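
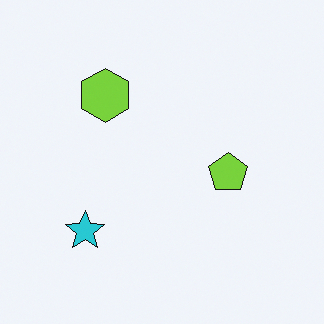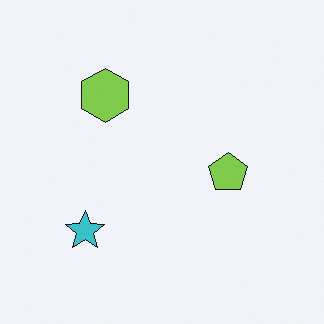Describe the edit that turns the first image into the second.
The image was slightly desaturated.

All colors are more muted and greyish — a global saturation change.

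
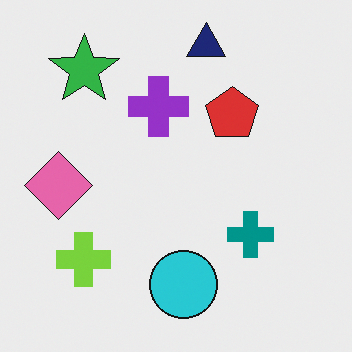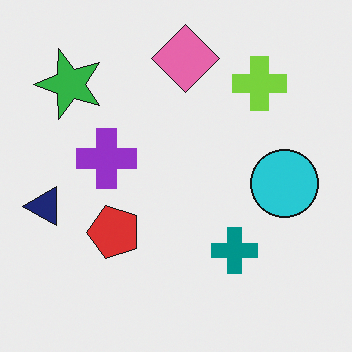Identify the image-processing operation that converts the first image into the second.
The transformation is: transposed (reflected across the top-left ↔ bottom-right diagonal).

Shapes have swapped their row and column positions — what was in the top-right is now in the bottom-left — a diagonal reflection.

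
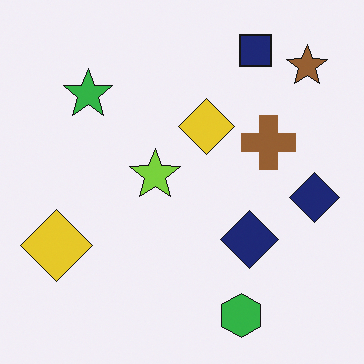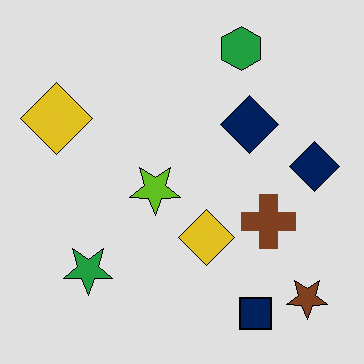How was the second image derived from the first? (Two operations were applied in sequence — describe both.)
Flipped vertically (top ↔ bottom), then posterized to a reduced palette.

The green hexagon is in the bottom of the first image and the top of the second — shapes on opposite sides of the horizontal midline have swapped in a mirror flip. Each flat color has snapped to a coarser quantized level — most visibly, the near-white background has dropped to a flat grey.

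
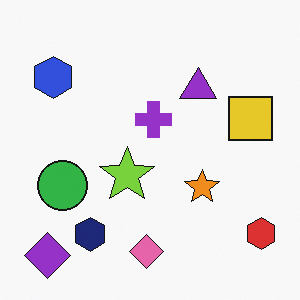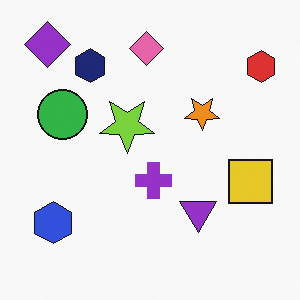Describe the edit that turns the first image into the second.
The second image is the first flipped vertically (top ↔ bottom).

The purple diamond is in the bottom-left of the first image and the top-left of the second — shapes on opposite sides of the horizontal midline have swapped in a mirror flip.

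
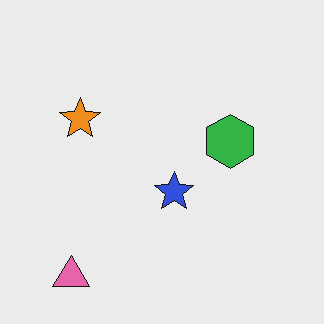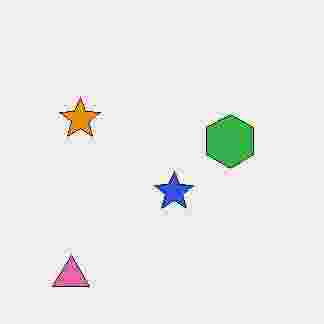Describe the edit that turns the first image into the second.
It was heavily JPEG-compressed with obvious blocking artifacts.

Blocky 8×8 compression artifacts appear around shape edges and the flat background shows ringing — characteristic JPEG degradation.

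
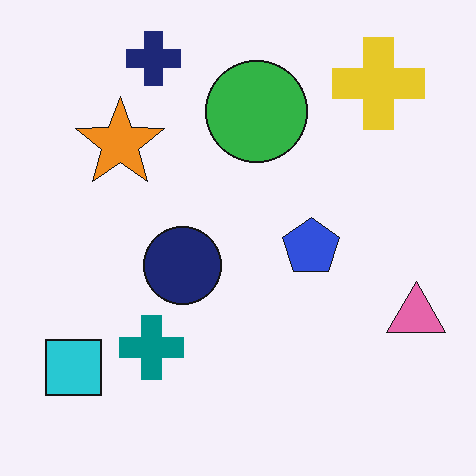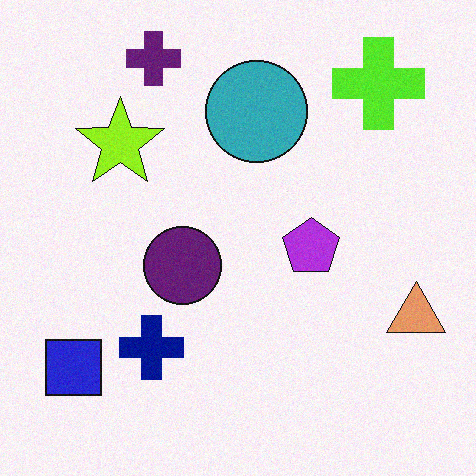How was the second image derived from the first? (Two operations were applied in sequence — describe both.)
The image was hue-shifted slightly, then degraded with light additive noise.

Every shape's color has rotated by the same amount around the hue wheel — a uniform hue shift. Random speckle covers the whole image, including the flat background.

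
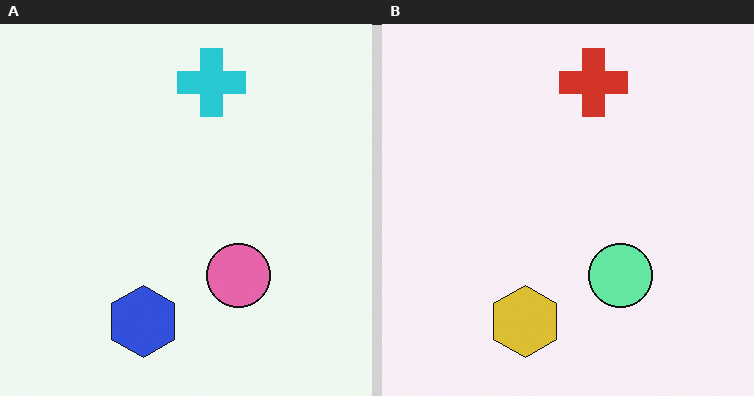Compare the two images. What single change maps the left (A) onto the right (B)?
Hue-shifted through roughly half the color wheel.

Every shape's color has rotated by the same amount around the hue wheel — a uniform hue shift.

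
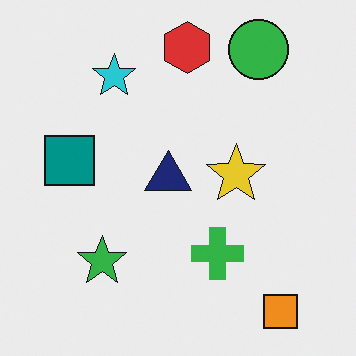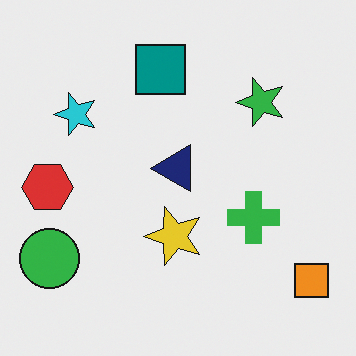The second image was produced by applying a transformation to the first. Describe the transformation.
It was transposed (reflected across the top-left ↔ bottom-right diagonal).

Shapes have swapped their row and column positions — what was in the top-right is now in the bottom-left — a diagonal reflection.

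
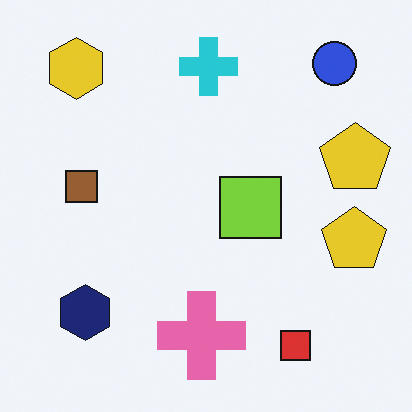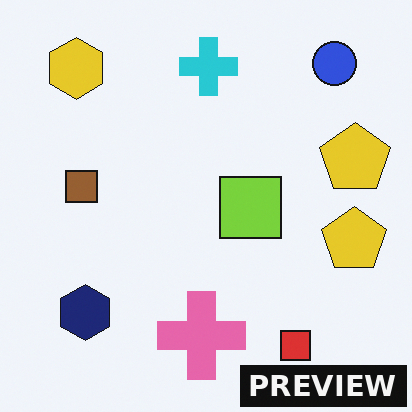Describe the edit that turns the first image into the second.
Watermarked with the text "PREVIEW" in the lower-right corner.

A dark label reading "PREVIEW" appears in the lower-right corner.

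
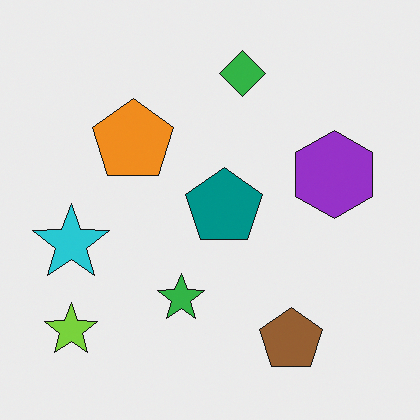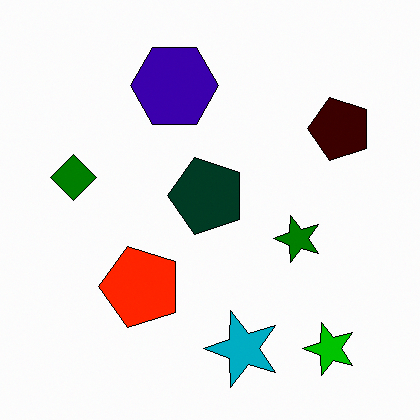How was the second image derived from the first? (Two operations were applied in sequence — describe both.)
It was boosted in contrast, then rotated 90° counter-clockwise.

Tones are pushed away from mid-grey across the whole image — a global contrast change. The lime star sits in the bottom-left of the first image and the bottom-right of the second — consistent with a whole-image 90° counter-clockwise rotation.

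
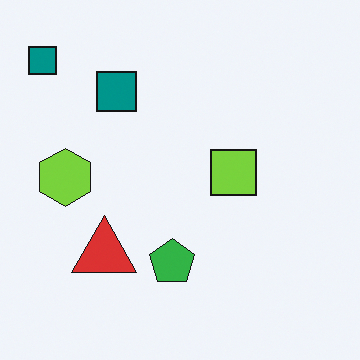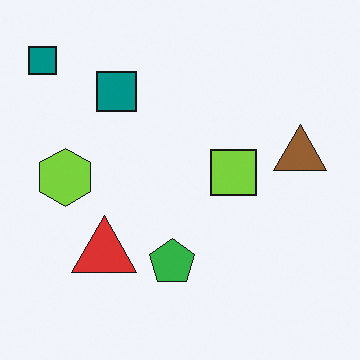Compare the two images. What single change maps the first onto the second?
Overlaid with an additional brown triangle.

A brown triangle appears in the second image that is absent from the first.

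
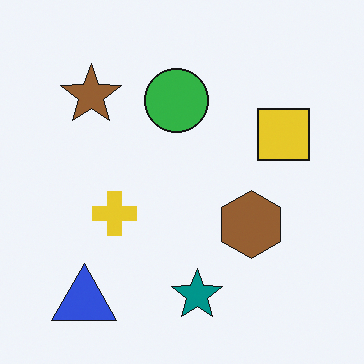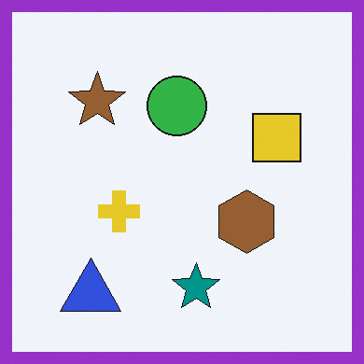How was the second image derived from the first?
The transformation is: framed with a purple border.

A solid purple frame runs around the edge of the second image, with the content slightly shrunk inside it.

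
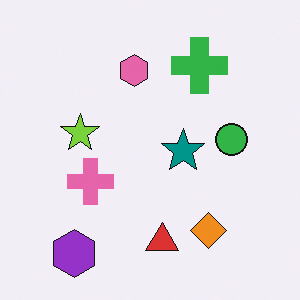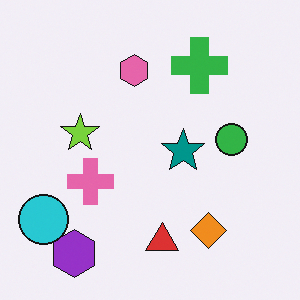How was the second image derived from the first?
This is the original image overlaid with an additional cyan circle.

A cyan circle appears in the second image that is absent from the first.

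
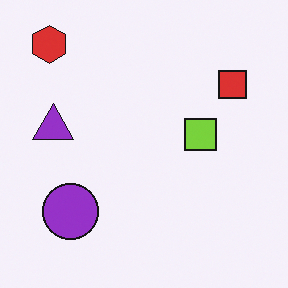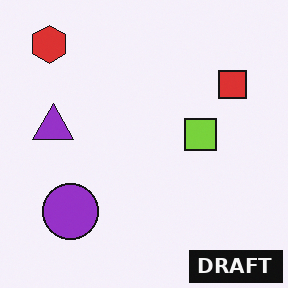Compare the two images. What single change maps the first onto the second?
The second image is the first watermarked with the text "DRAFT" in the lower-right corner.

A dark label reading "DRAFT" appears in the lower-right corner.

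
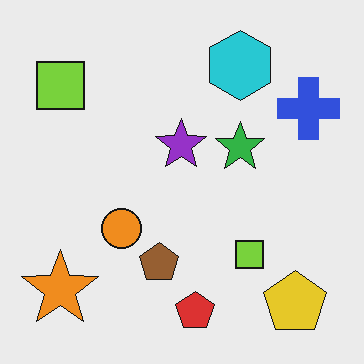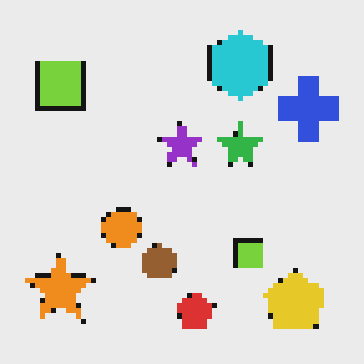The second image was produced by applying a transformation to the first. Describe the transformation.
The image was lightly pixelated (a mild mosaic effect).

Shapes are reduced to large square blocks; fine edges and outlines are lost — a downscale-then-upscale (mosaic) effect.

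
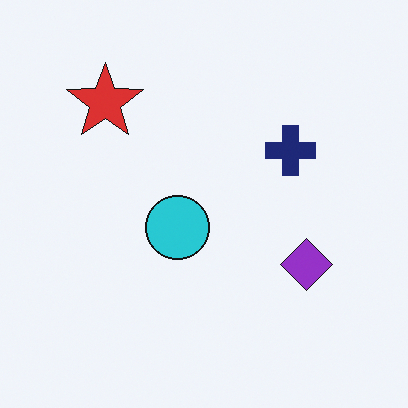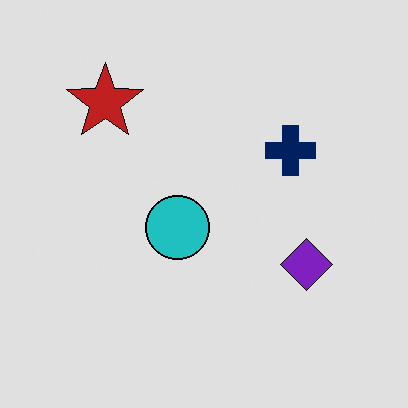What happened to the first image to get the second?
The image was posterized to a reduced palette.

Each flat color has snapped to a coarser quantized level — most visibly, the near-white background has dropped to a flat grey.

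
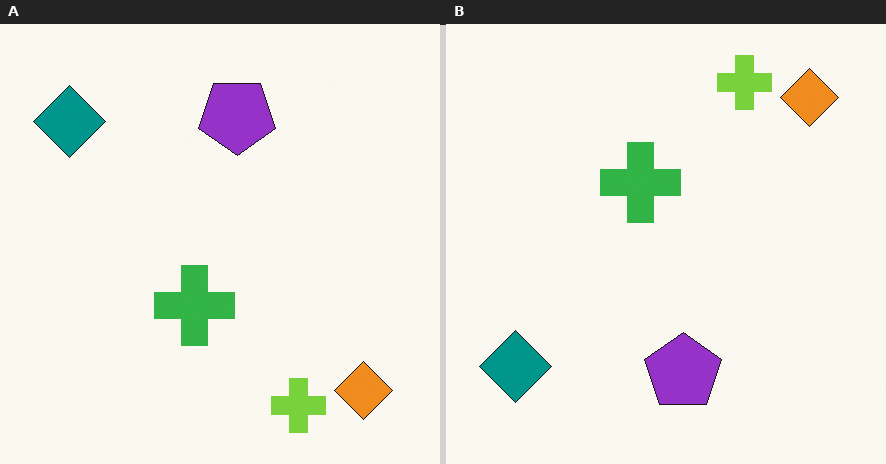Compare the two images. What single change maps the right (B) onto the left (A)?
The transformation is: flipped vertically (top ↔ bottom).

The lime cross is in the top-right of the right (B) image and the bottom-right of the left (A) — shapes on opposite sides of the horizontal midline have swapped in a mirror flip.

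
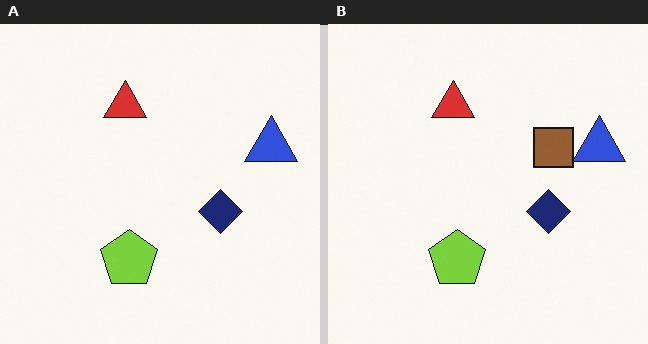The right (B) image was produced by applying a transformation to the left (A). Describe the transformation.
The transformation is: overlaid with an additional brown square.

A brown square appears in the right (B) image that is absent from the left (A).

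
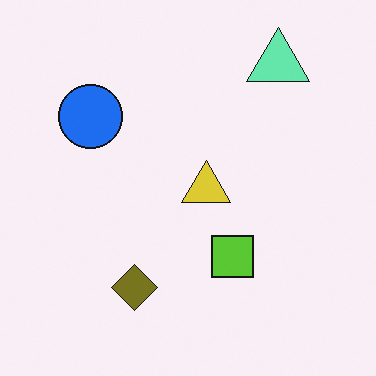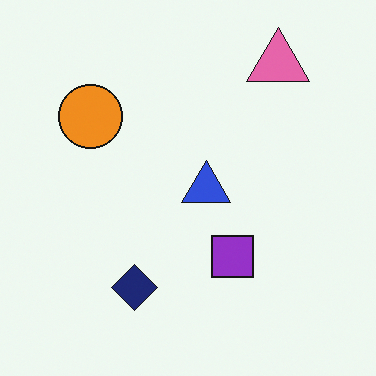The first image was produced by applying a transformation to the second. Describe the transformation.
The image was hue-shifted through roughly half the color wheel.

Every shape's color has rotated by the same amount around the hue wheel — a uniform hue shift.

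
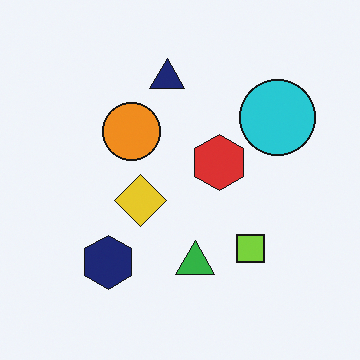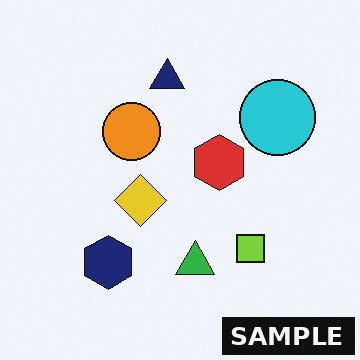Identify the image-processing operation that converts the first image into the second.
This is the original image watermarked with the text "SAMPLE" in the lower-right corner.

A dark label reading "SAMPLE" appears in the lower-right corner.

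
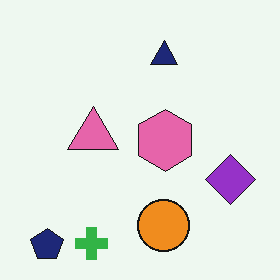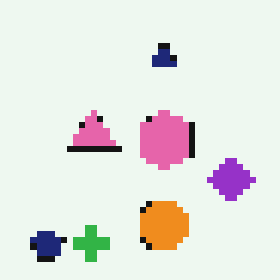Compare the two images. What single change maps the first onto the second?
The transformation is: pixelated into visible square blocks.

Shapes are reduced to large square blocks; fine edges and outlines are lost — a downscale-then-upscale (mosaic) effect.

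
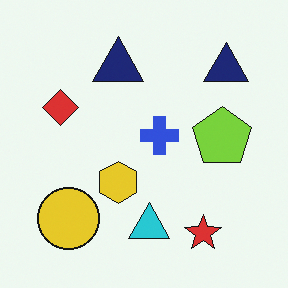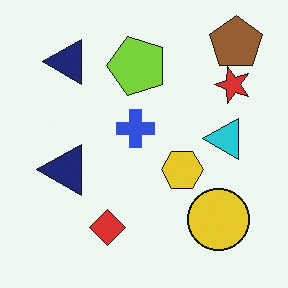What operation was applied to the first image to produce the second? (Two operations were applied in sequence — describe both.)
This is the original image rotated 90° counter-clockwise, then overlaid with an additional brown pentagon.

The red star sits in the bottom-right of the first image and the top-right of the second — consistent with a whole-image 90° counter-clockwise rotation. A brown pentagon appears in the second image that is absent from the first.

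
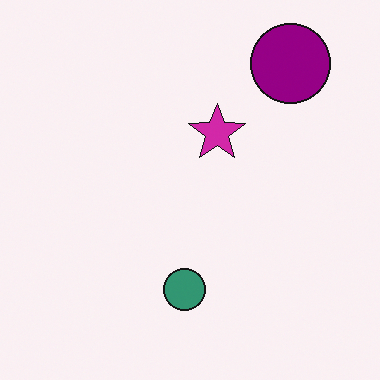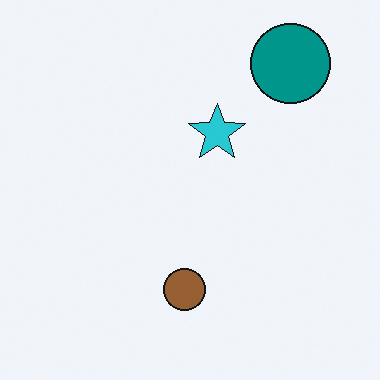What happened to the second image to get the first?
The first image is the second hue-shifted through roughly a third of the color wheel.

Every shape's color has rotated by the same amount around the hue wheel — a uniform hue shift.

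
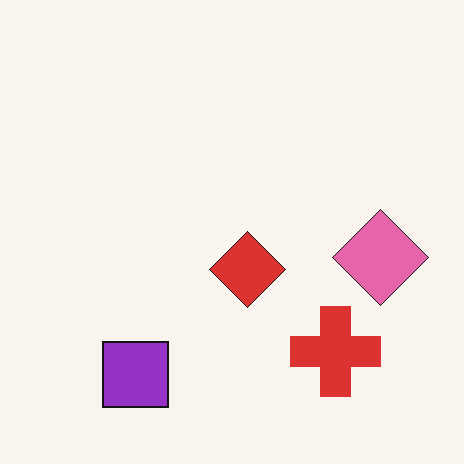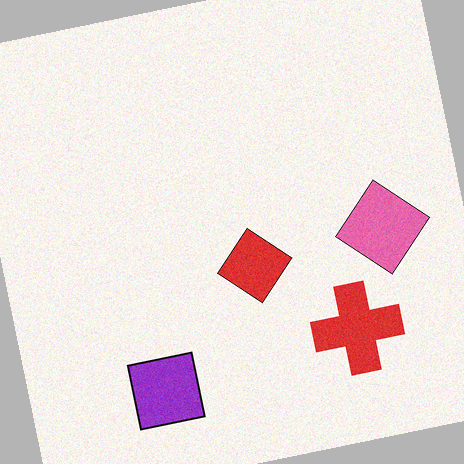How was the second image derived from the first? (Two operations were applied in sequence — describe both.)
It was degraded with light additive noise, then rotated counter-clockwise by a small amount.

Random speckle covers the whole image, including the flat background. Every shape is tilted by the same angle and the image corners show triangular fill wedges — a whole-image rotation by a non-right angle.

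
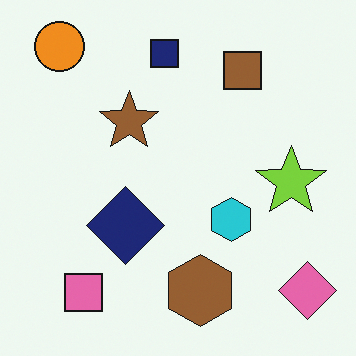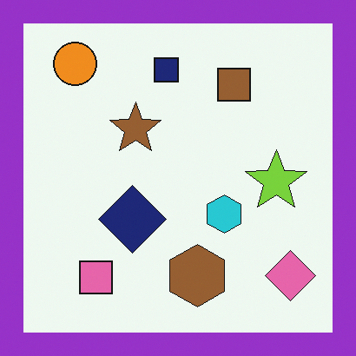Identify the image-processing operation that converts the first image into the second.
The second image is the first framed with a purple border.

A solid purple frame runs around the edge of the second image, with the content slightly shrunk inside it.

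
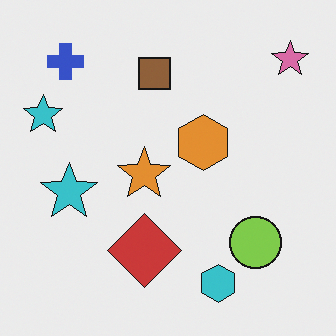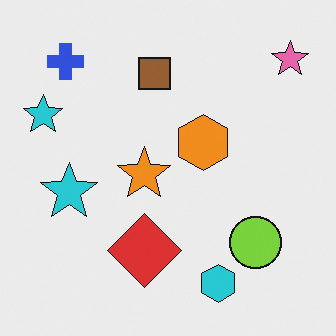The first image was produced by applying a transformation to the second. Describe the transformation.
This is the original image slightly desaturated.

All colors are more muted and greyish — a global saturation change.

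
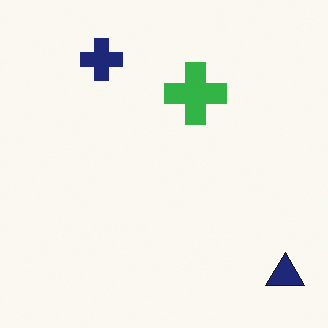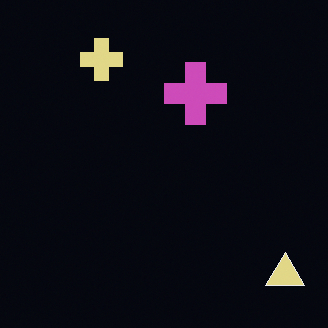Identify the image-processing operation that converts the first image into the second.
It was color-inverted (negative).

The light background has become dark and every shape's color is its complement — a photographic negative.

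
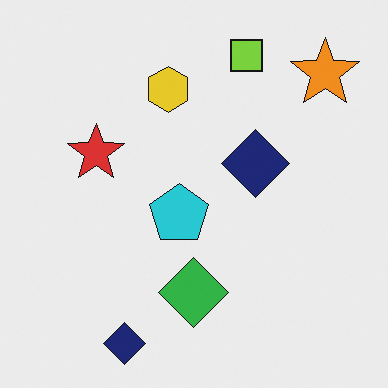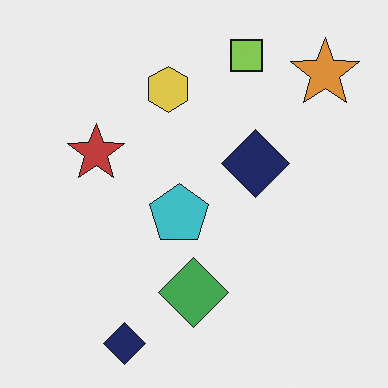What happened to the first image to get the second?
The image was slightly desaturated.

All colors are more muted and greyish — a global saturation change.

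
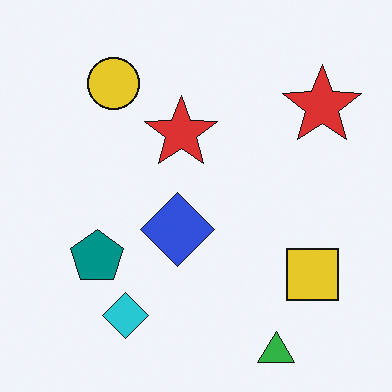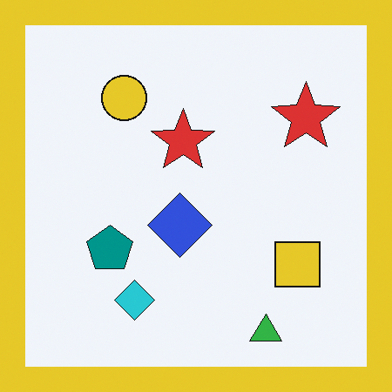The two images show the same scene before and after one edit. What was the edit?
Framed with a yellow border.

A solid yellow frame runs around the edge of the second image, with the content slightly shrunk inside it.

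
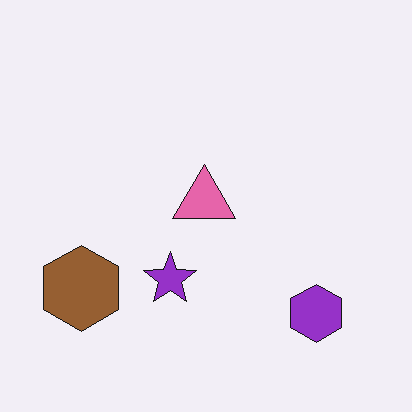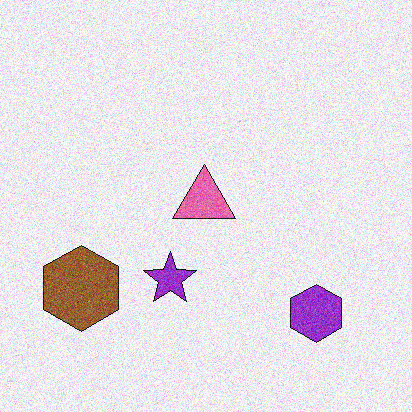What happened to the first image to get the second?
The image was degraded with moderate additive noise.

Random speckle covers the whole image, including the flat background.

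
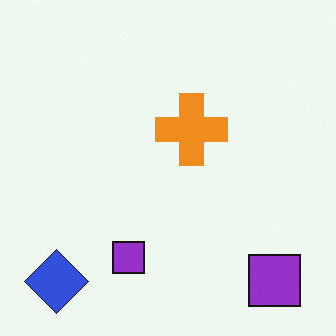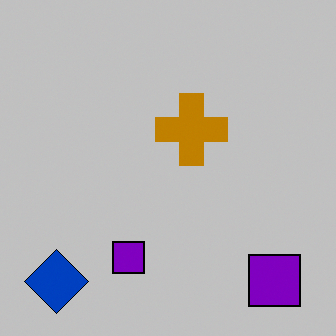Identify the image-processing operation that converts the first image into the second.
Aggressively posterized.

Each flat color has snapped to a coarser quantized level — most visibly, the near-white background has dropped to a flat grey.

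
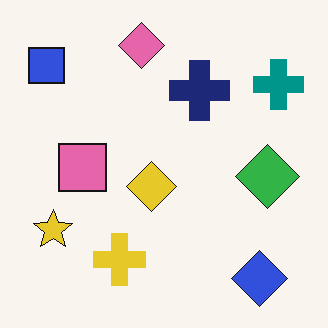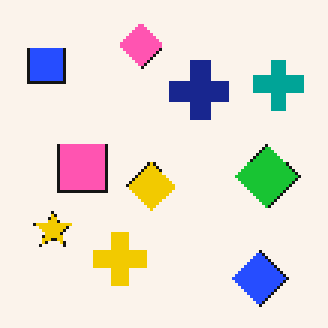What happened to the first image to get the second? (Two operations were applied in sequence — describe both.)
Mildly pixelated, then slightly oversaturated.

Shapes are reduced to large square blocks; fine edges and outlines are lost — a downscale-then-upscale (mosaic) effect. All colors are more vivid — a global saturation change.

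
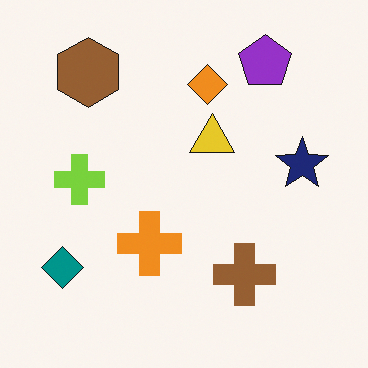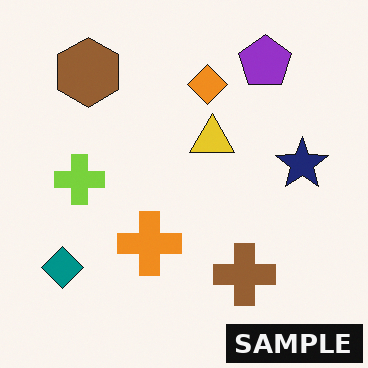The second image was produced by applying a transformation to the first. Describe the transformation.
Watermarked with the text "SAMPLE" in the lower-right corner.

A dark label reading "SAMPLE" appears in the lower-right corner.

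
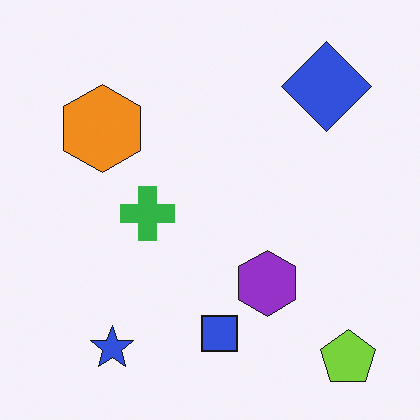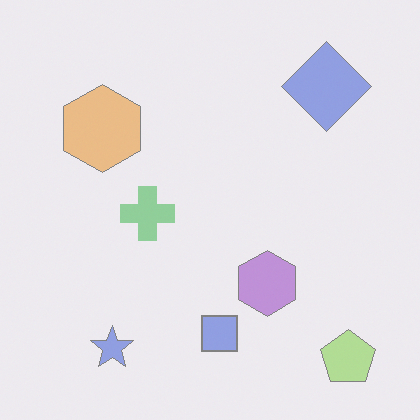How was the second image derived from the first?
The image was given much lower contrast.

Tones are pushed toward mid-grey across the whole image — a global contrast change.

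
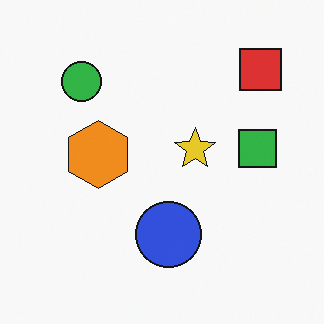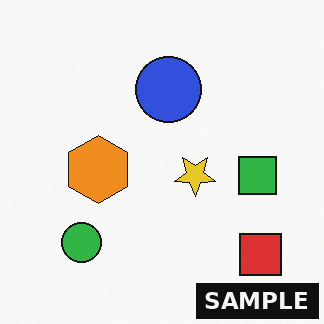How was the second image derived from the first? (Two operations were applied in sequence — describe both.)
It was flipped vertically (top ↔ bottom), then watermarked with the text "SAMPLE" in the lower-right corner.

The red square is in the top-right of the first image and the bottom-right of the second — shapes on opposite sides of the horizontal midline have swapped in a mirror flip. A dark label reading "SAMPLE" appears in the lower-right corner.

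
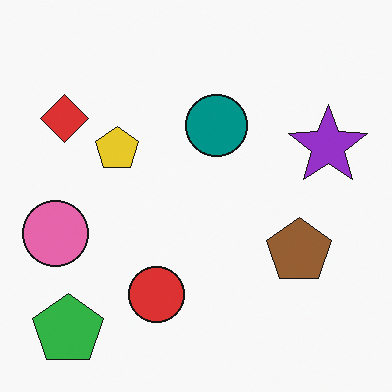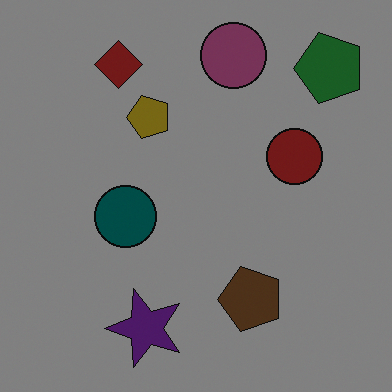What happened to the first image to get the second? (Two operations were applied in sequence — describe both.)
The second image is the first transposed (reflected across the top-left ↔ bottom-right diagonal), then darkened a lot.

Shapes have swapped their row and column positions — what was in the top-right is now in the bottom-left — a diagonal reflection. Every pixel — background and shapes alike — is uniformly darkened.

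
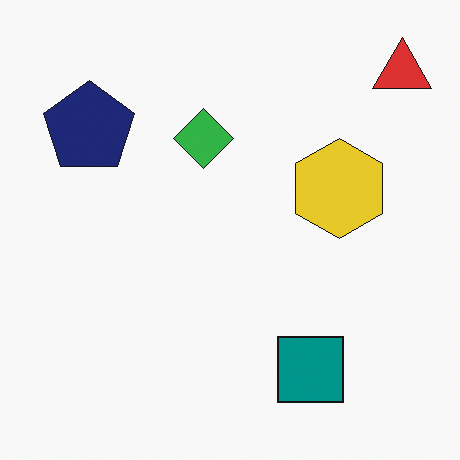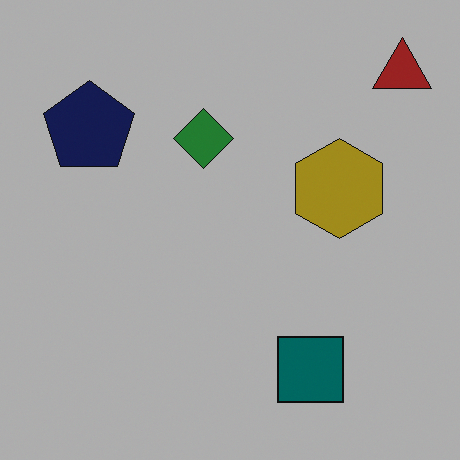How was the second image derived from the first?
The image was substantially darkened.

Every pixel — background and shapes alike — is uniformly darkened.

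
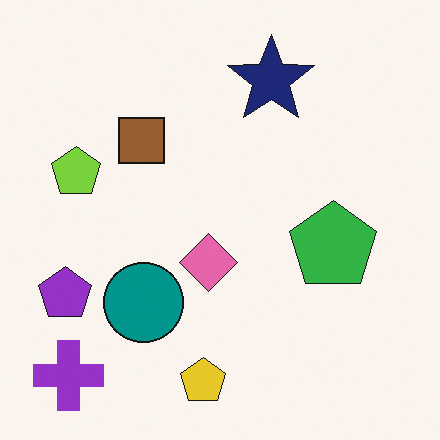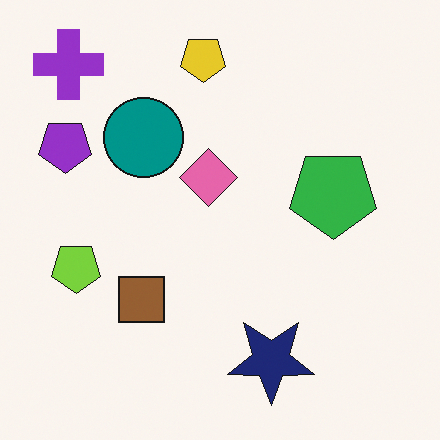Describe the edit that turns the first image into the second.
Flipped vertically (top ↔ bottom).

The yellow pentagon is in the bottom of the first image and the top of the second — shapes on opposite sides of the horizontal midline have swapped in a mirror flip.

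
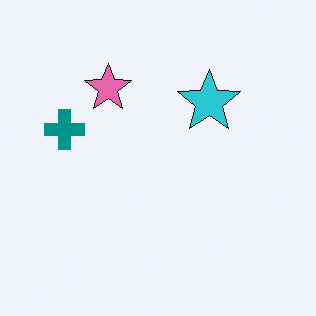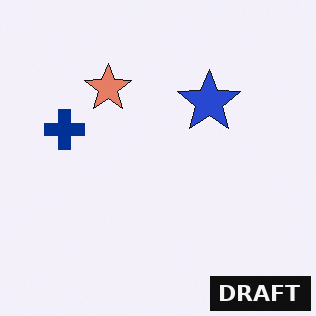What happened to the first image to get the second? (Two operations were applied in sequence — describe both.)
The second image is the first hue-shifted by a small amount, then watermarked with the text "DRAFT" in the lower-right corner.

Every shape's color has rotated by the same amount around the hue wheel — a uniform hue shift. A dark label reading "DRAFT" appears in the lower-right corner.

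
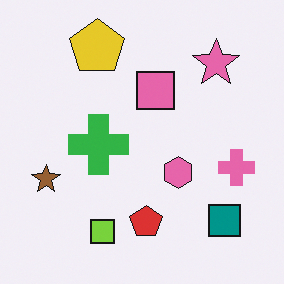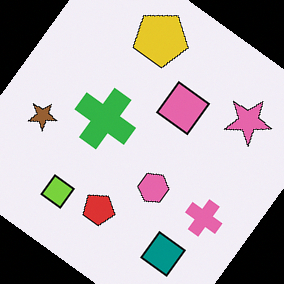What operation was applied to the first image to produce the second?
The image was rotated clockwise by a large amount — several tens of degrees.

Every shape is tilted by the same angle and the image corners show triangular fill wedges — a whole-image rotation by a non-right angle.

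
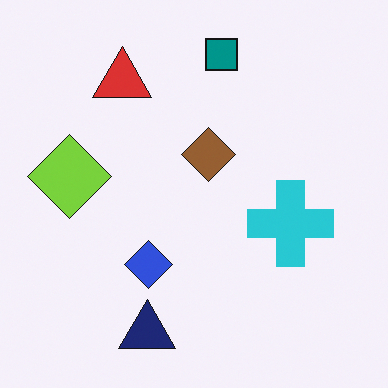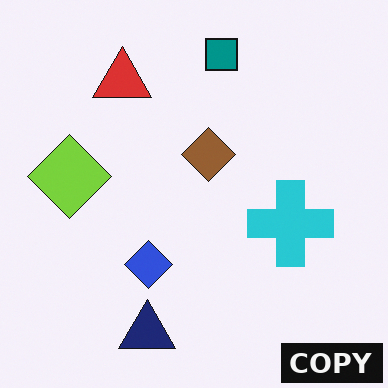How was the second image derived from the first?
The transformation is: watermarked with the text "COPY" in the lower-right corner.

A dark label reading "COPY" appears in the lower-right corner.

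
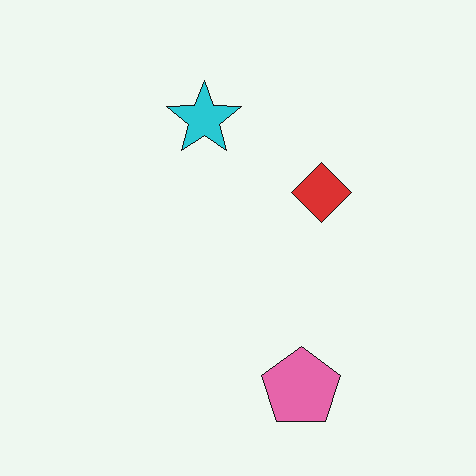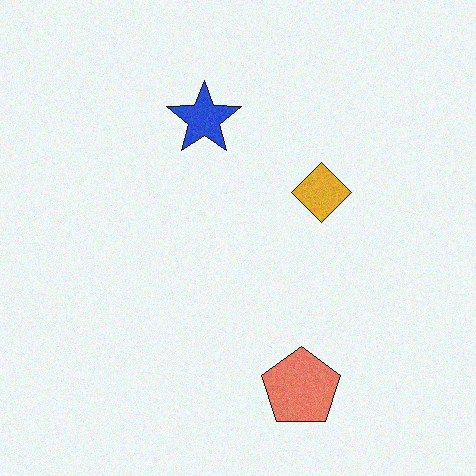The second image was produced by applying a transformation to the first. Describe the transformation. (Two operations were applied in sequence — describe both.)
It was degraded with subtle gaussian noise, then hue-shifted by a small amount.

Random speckle covers the whole image, including the flat background. Every shape's color has rotated by the same amount around the hue wheel — a uniform hue shift.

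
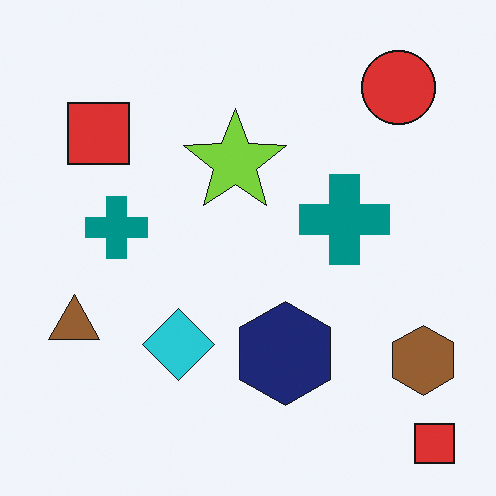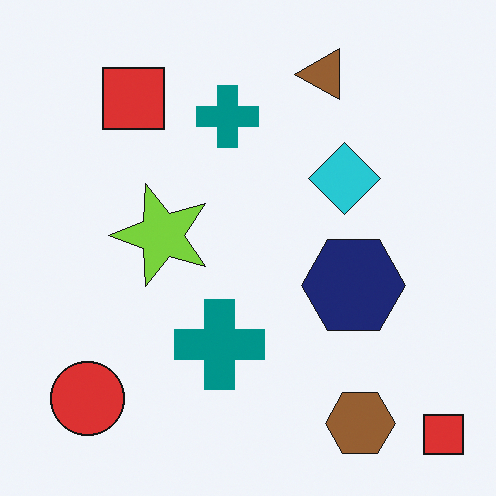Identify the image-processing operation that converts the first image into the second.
This is the original image transposed (reflected across the top-left ↔ bottom-right diagonal).

Shapes have swapped their row and column positions — what was in the top-right is now in the bottom-left — a diagonal reflection.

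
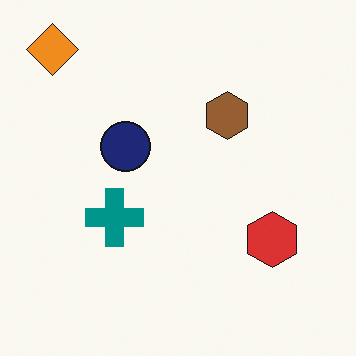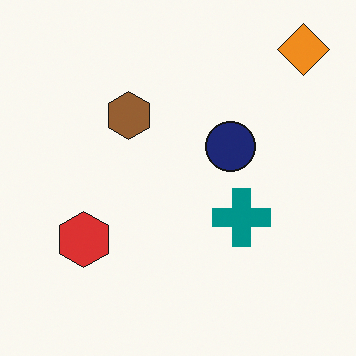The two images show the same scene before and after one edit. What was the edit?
The image was flipped horizontally (left ↔ right).

The orange diamond is in the top-left of the first image and the top-right of the second — shapes on opposite sides of the vertical midline have swapped in a mirror flip.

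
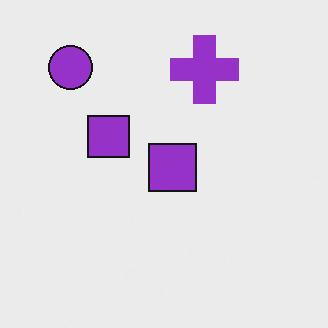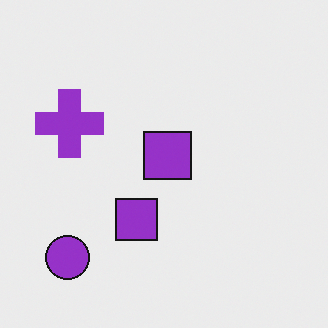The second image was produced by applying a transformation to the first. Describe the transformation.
Rotated 90° counter-clockwise.

The purple circle sits in the top-left of the first image and the bottom-left of the second — consistent with a whole-image 90° counter-clockwise rotation.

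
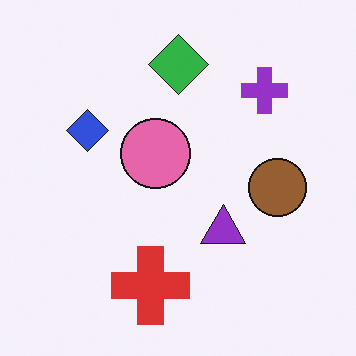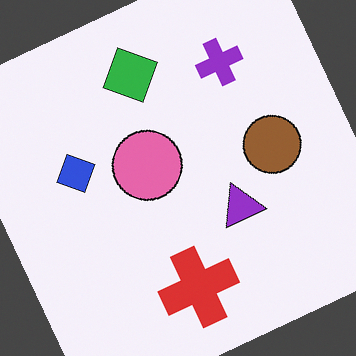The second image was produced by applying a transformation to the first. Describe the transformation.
The second image is the first rotated counter-clockwise by a clearly visible amount.

Every shape is tilted by the same angle and the image corners show triangular fill wedges — a whole-image rotation by a non-right angle.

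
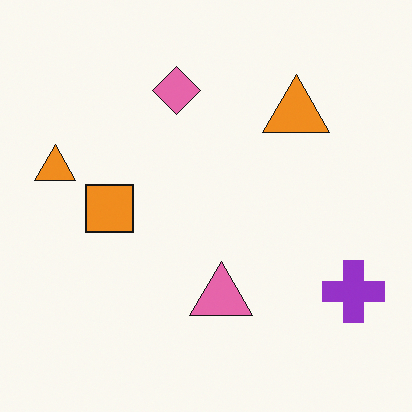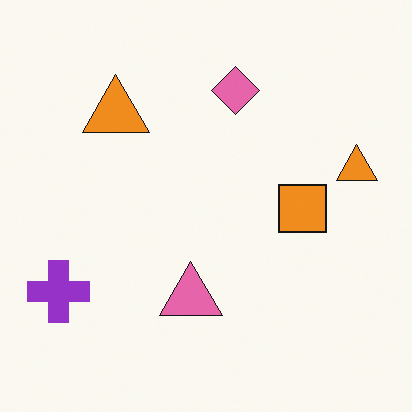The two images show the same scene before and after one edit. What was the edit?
The image was flipped horizontally (left ↔ right).

The purple cross is in the bottom-right of the first image and the bottom-left of the second — shapes on opposite sides of the vertical midline have swapped in a mirror flip.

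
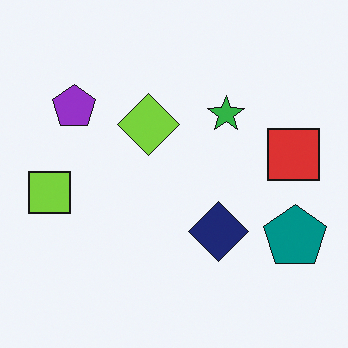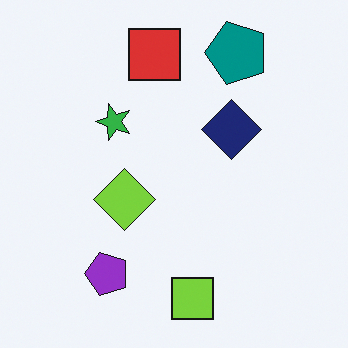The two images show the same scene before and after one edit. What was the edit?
The transformation is: rotated 90° counter-clockwise.

The teal pentagon sits in the bottom-right of the first image and the top-right of the second — consistent with a whole-image 90° counter-clockwise rotation.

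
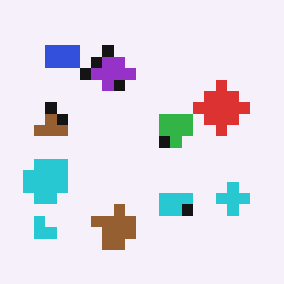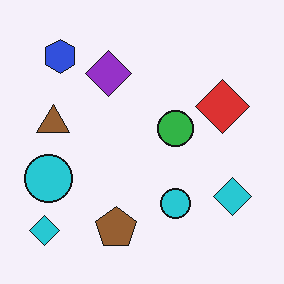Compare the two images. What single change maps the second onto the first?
This is the original image heavily pixelated into large blocks.

Shapes are reduced to large square blocks; fine edges and outlines are lost — a downscale-then-upscale (mosaic) effect.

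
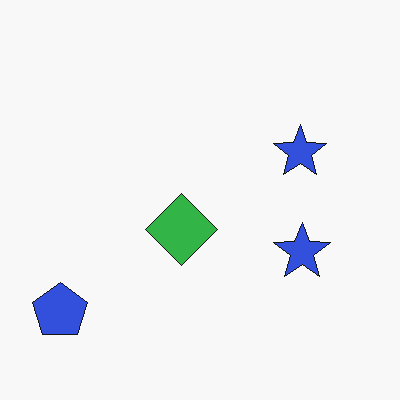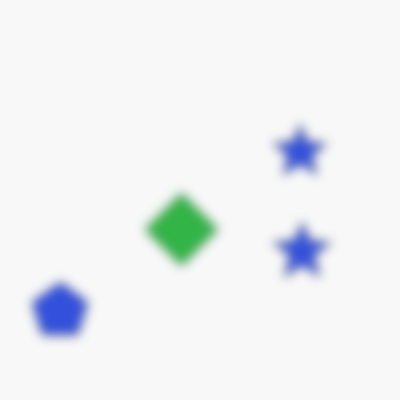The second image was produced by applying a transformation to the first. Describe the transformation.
The transformation is: heavily blurred.

Shape edges and outlines are uniformly softened across the whole image.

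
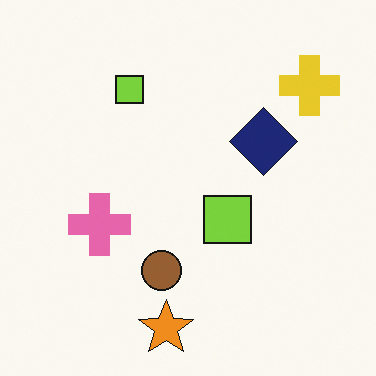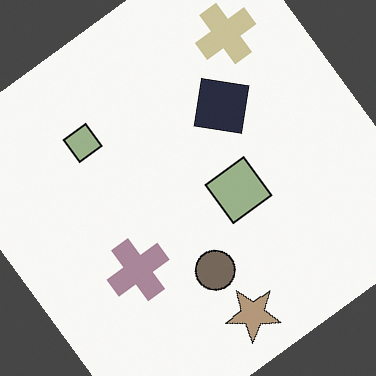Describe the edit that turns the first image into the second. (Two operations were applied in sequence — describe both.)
The image was rotated counter-clockwise by a large amount — several tens of degrees, then heavily desaturated.

Every shape is tilted by the same angle and the image corners show triangular fill wedges — a whole-image rotation by a non-right angle. All colors are more muted and greyish — a global saturation change.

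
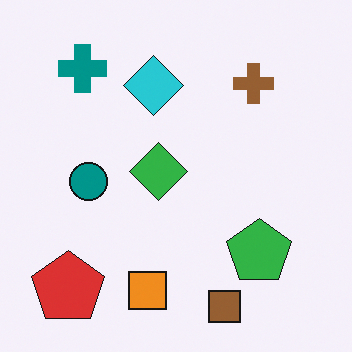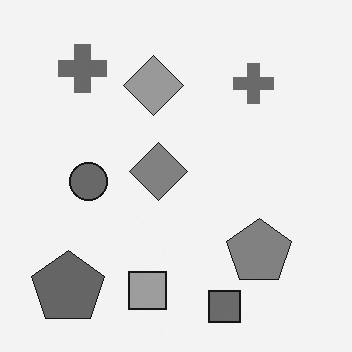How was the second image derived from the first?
The second image is the first converted to grayscale.

All color is removed — every shape is now a shade of grey.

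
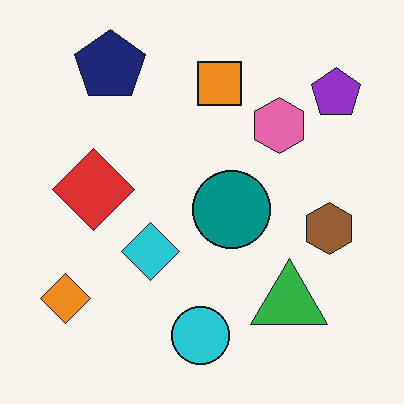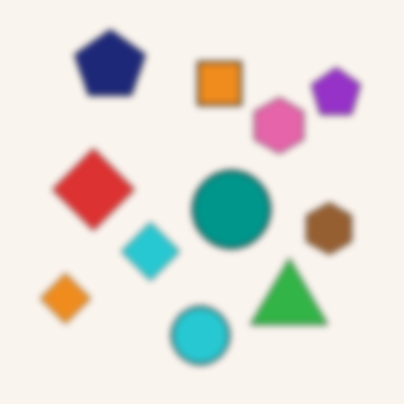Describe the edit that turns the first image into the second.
The transformation is: noticeably gaussian-blurred.

Shape edges and outlines are uniformly softened across the whole image.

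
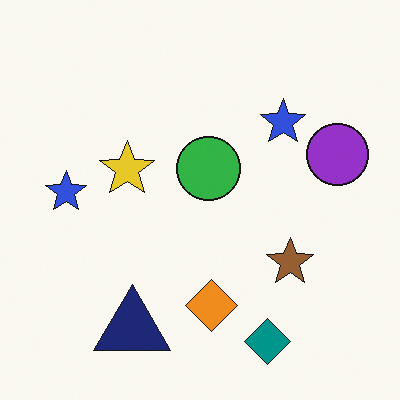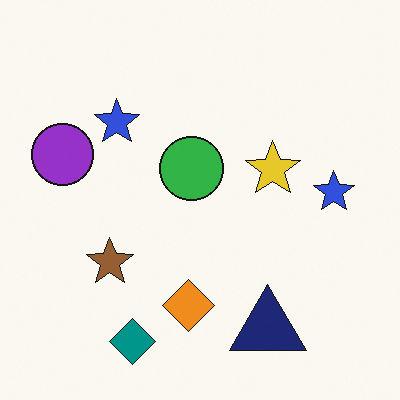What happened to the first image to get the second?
It was flipped horizontally (left ↔ right).

The purple circle is in the right of the first image and the left of the second — shapes on opposite sides of the vertical midline have swapped in a mirror flip.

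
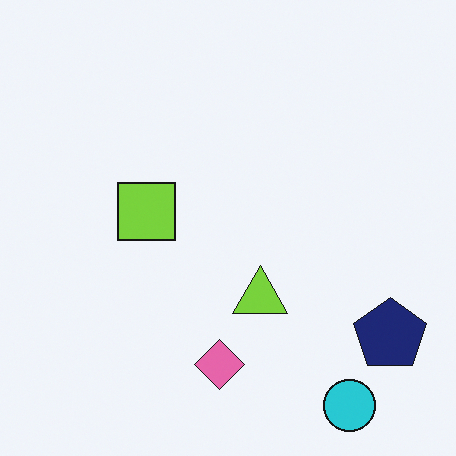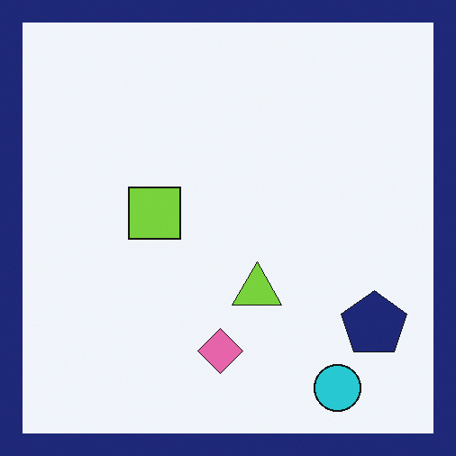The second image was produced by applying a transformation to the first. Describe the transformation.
This is the original image framed with a navy border.

A solid navy frame runs around the edge of the second image, with the content slightly shrunk inside it.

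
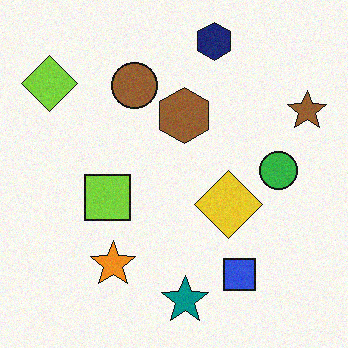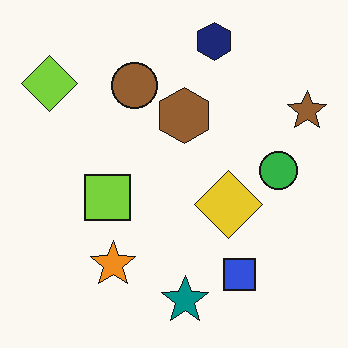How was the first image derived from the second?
Degraded with light additive noise.

Random speckle covers the whole image, including the flat background.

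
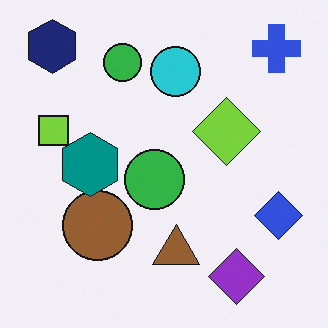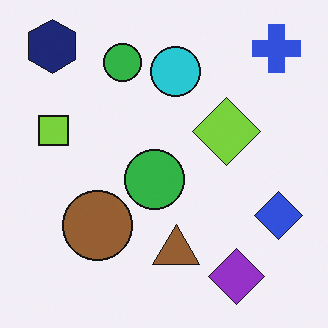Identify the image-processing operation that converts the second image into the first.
The transformation is: overlaid with an additional teal hexagon.

A teal hexagon appears in the first image that is absent from the second.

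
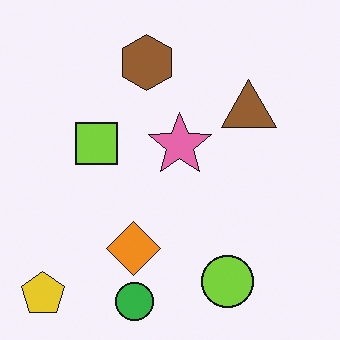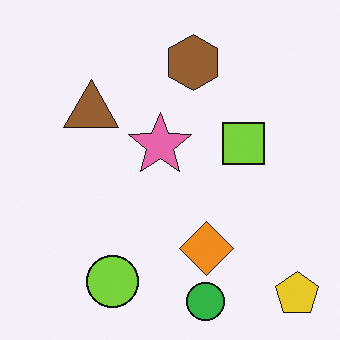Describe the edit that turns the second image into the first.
The image was flipped horizontally (left ↔ right).

The yellow pentagon is in the bottom-right of the second image and the bottom-left of the first — shapes on opposite sides of the vertical midline have swapped in a mirror flip.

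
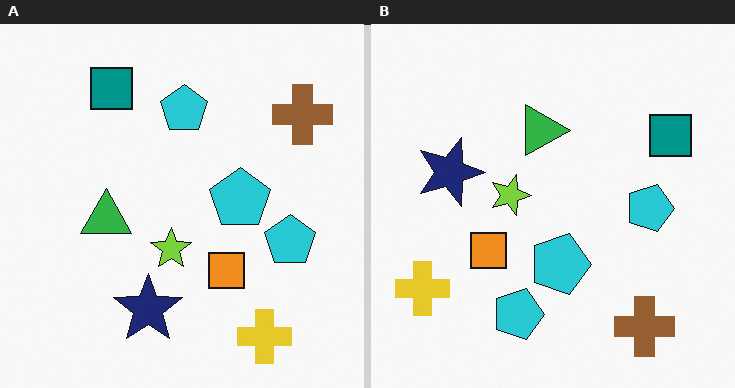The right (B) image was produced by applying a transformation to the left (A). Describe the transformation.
The right (B) image is the left (A) rotated 90° clockwise.

The yellow cross sits in the bottom-right of the left (A) image and the bottom-left of the right (B) — consistent with a whole-image 90° clockwise rotation.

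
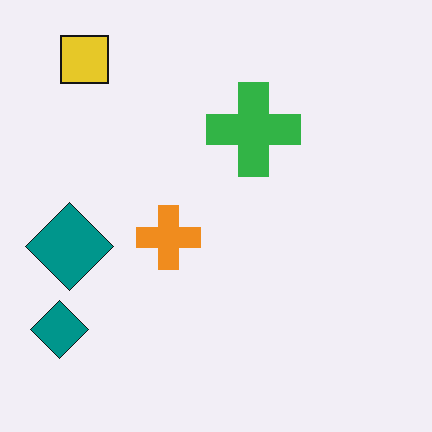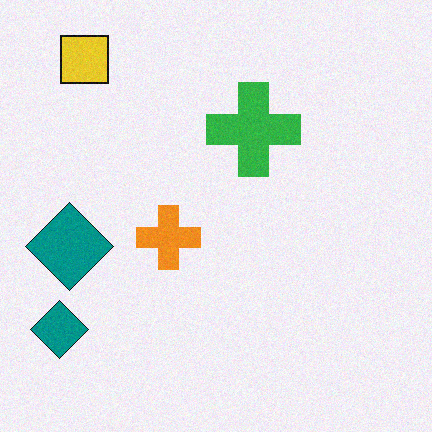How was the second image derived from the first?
The image was degraded with a light layer of grain.

Random speckle covers the whole image, including the flat background.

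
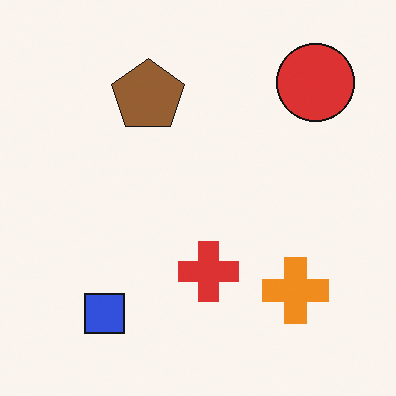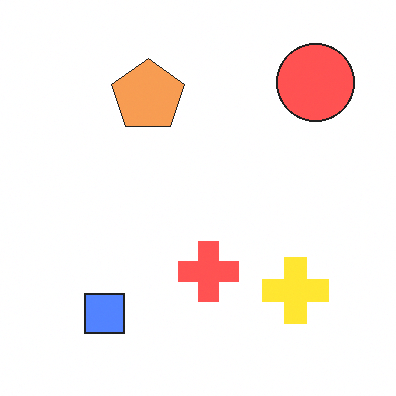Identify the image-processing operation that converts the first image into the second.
This is the original image noticeably brightened.

Every pixel — background and shapes alike — is uniformly brightened.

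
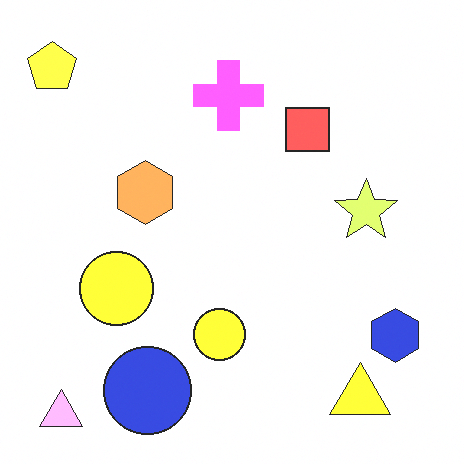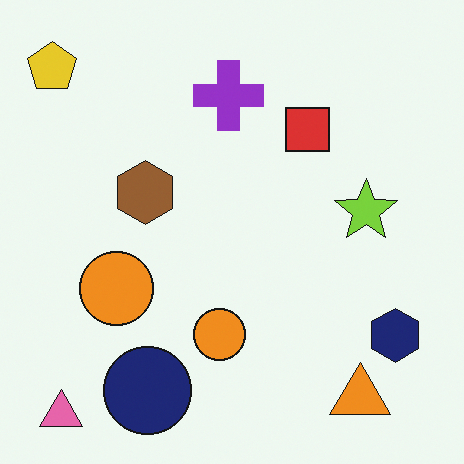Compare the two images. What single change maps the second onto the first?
This is the original image substantially brightened.

Every pixel — background and shapes alike — is uniformly brightened.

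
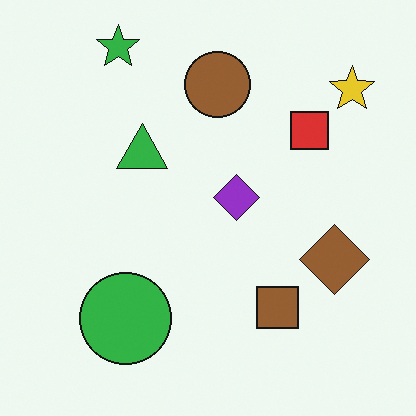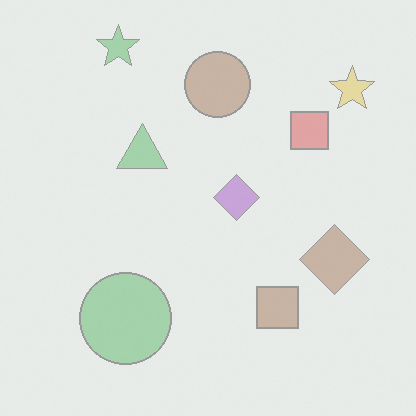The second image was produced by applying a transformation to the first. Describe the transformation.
It was washed out (contrast reduced).

Tones are pushed toward mid-grey across the whole image — a global contrast change.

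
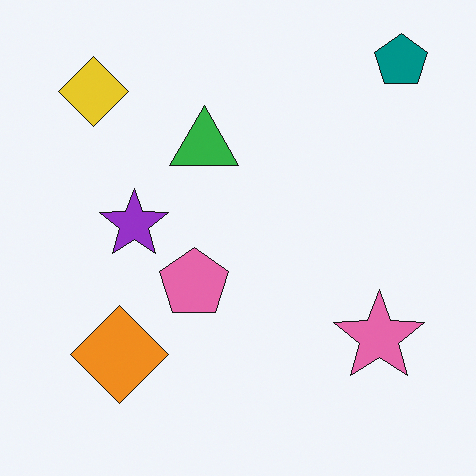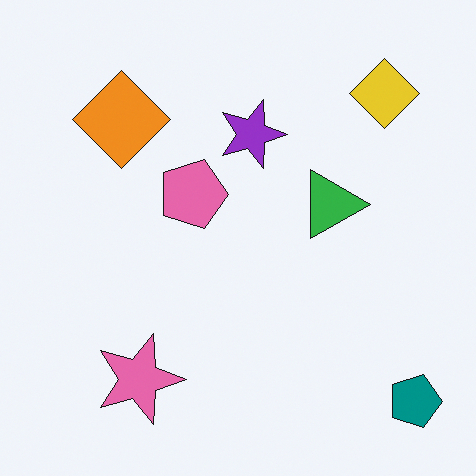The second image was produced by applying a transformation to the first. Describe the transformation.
The image was rotated 90° clockwise.

The teal pentagon sits in the top-right of the first image and the bottom-right of the second — consistent with a whole-image 90° clockwise rotation.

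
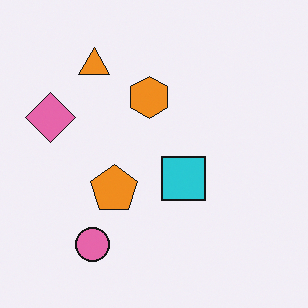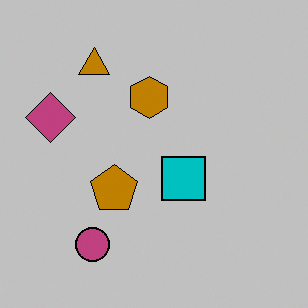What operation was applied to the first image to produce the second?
The second image is the first aggressively posterized.

Each flat color has snapped to a coarser quantized level — most visibly, the near-white background has dropped to a flat grey.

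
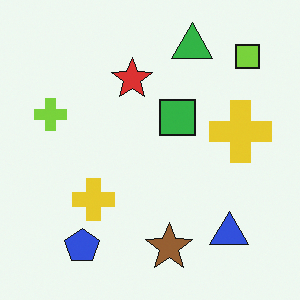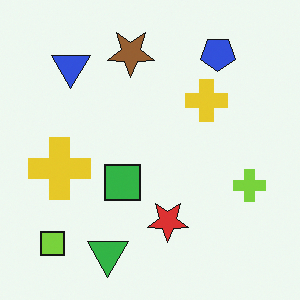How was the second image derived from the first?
The transformation is: rotated 180°.

The lime square sits in the top-right of the first image and the bottom-left of the second — consistent with a whole-image 180° rotation.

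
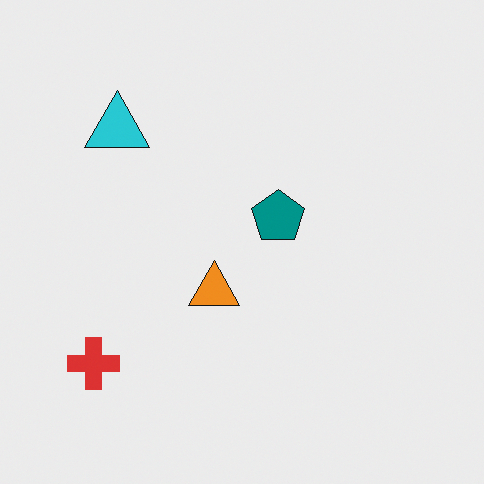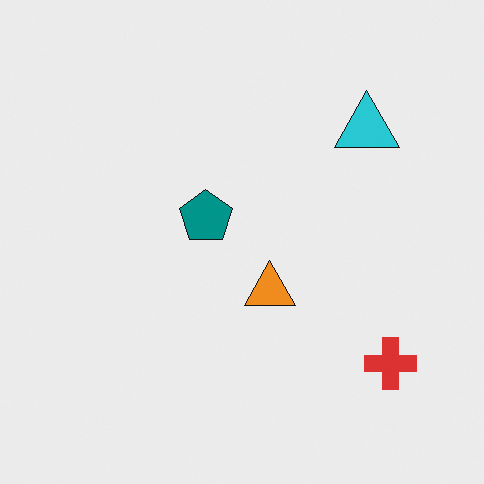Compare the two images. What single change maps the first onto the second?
The image was flipped horizontally (left ↔ right).

The red cross is in the bottom-left of the first image and the bottom-right of the second — shapes on opposite sides of the vertical midline have swapped in a mirror flip.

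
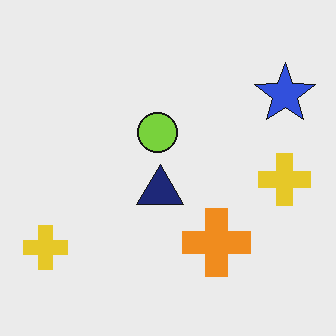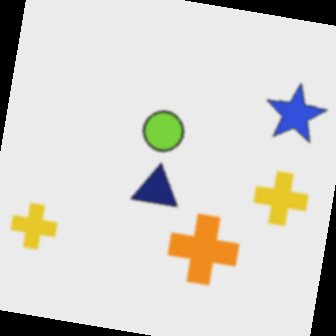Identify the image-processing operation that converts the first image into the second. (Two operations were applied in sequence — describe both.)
Given a subtle gaussian blur, then rotated clockwise by a slight angle.

Shape edges and outlines are uniformly softened across the whole image. Every shape is tilted by the same angle and the image corners show triangular fill wedges — a whole-image rotation by a non-right angle.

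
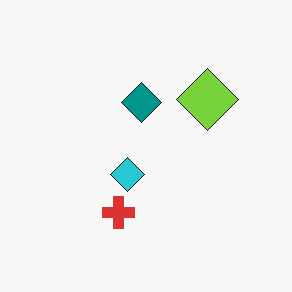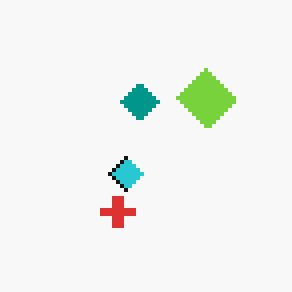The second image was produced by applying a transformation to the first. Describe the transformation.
Mildly pixelated.

Shapes are reduced to large square blocks; fine edges and outlines are lost — a downscale-then-upscale (mosaic) effect.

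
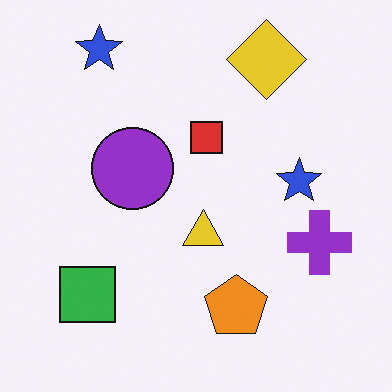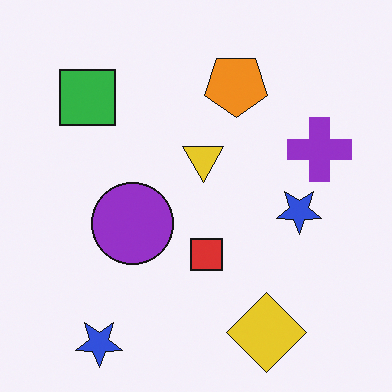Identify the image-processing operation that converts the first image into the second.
The image was flipped vertically (top ↔ bottom).

The yellow diamond is in the top-right of the first image and the bottom-right of the second — shapes on opposite sides of the horizontal midline have swapped in a mirror flip.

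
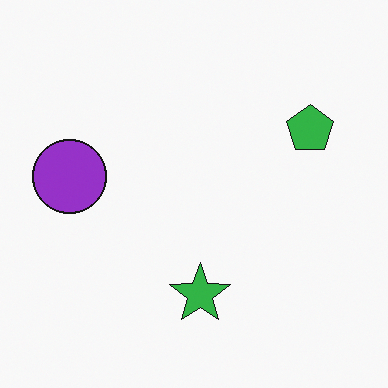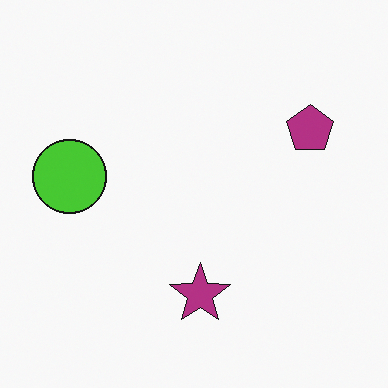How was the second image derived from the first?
This is the original image hue-shifted by a large amount.

Every shape's color has rotated by the same amount around the hue wheel — a uniform hue shift.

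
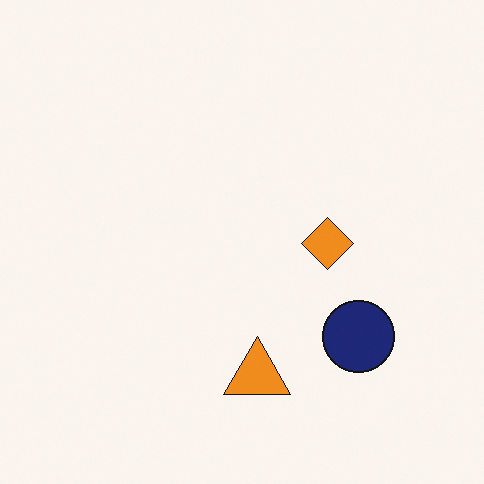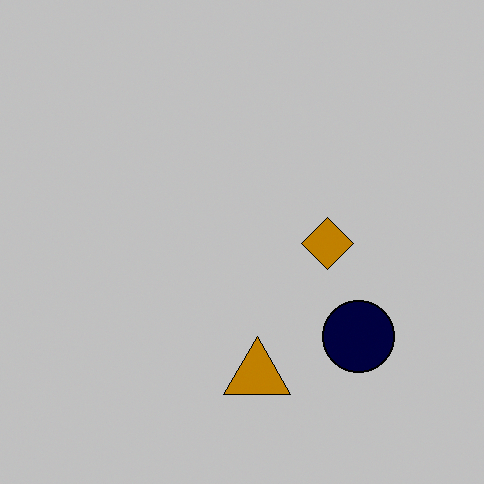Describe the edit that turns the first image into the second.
The transformation is: aggressively posterized.

Each flat color has snapped to a coarser quantized level — most visibly, the near-white background has dropped to a flat grey.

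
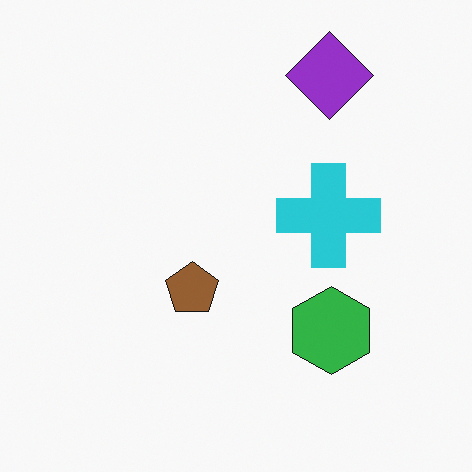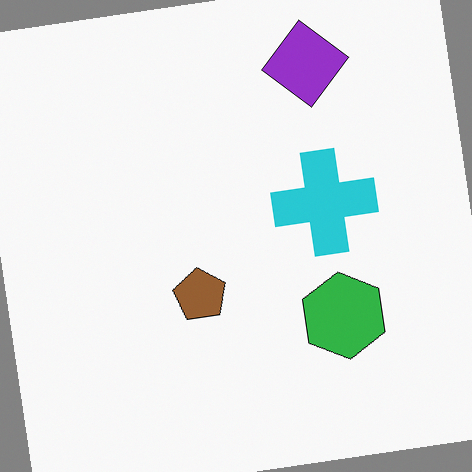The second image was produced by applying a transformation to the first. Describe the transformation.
This is the original image rotated counter-clockwise by a small amount.

Every shape is tilted by the same angle and the image corners show triangular fill wedges — a whole-image rotation by a non-right angle.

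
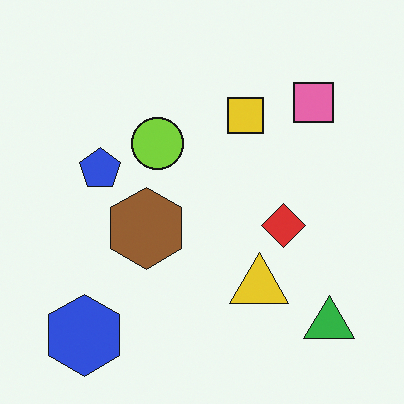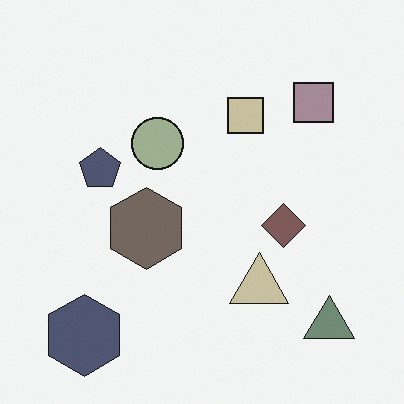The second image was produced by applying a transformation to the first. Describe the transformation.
Heavily desaturated.

All colors are more muted and greyish — a global saturation change.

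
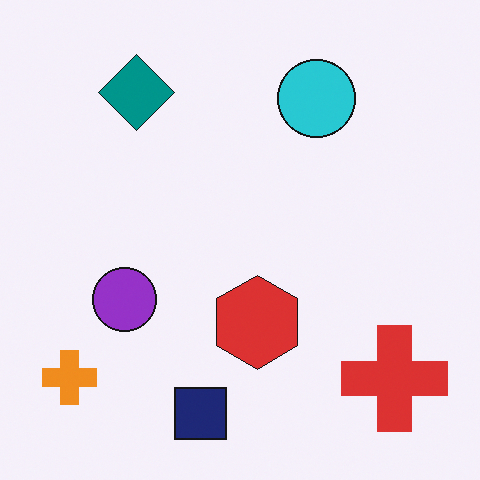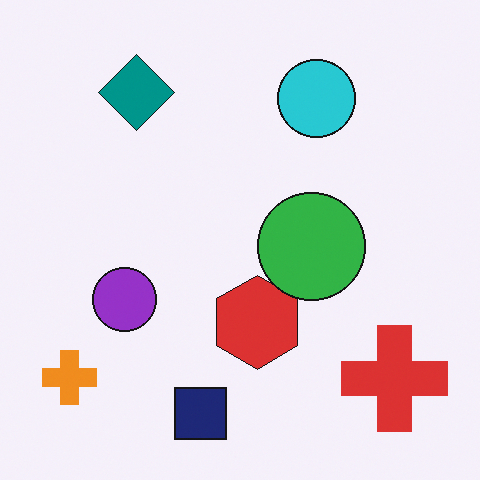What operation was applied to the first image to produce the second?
It was overlaid with an additional green circle.

A green circle appears in the second image that is absent from the first.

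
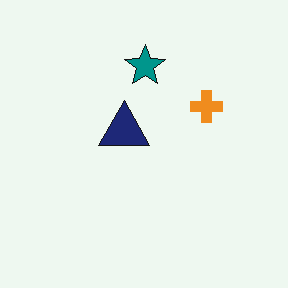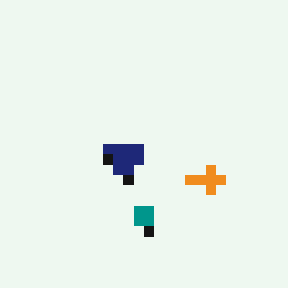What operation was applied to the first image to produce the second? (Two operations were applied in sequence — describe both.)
The image was flipped vertically (top ↔ bottom), then heavily pixelated into large blocks.

The teal star is in the top of the first image and the bottom of the second — shapes on opposite sides of the horizontal midline have swapped in a mirror flip. Shapes are reduced to large square blocks; fine edges and outlines are lost — a downscale-then-upscale (mosaic) effect.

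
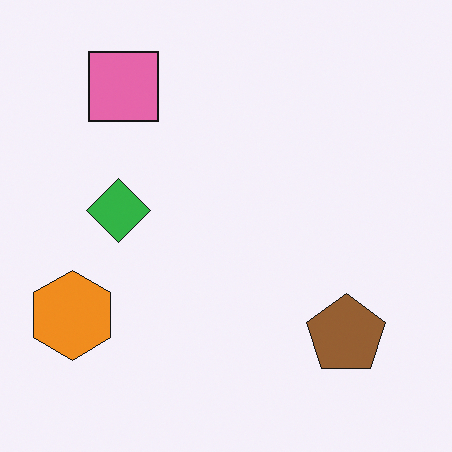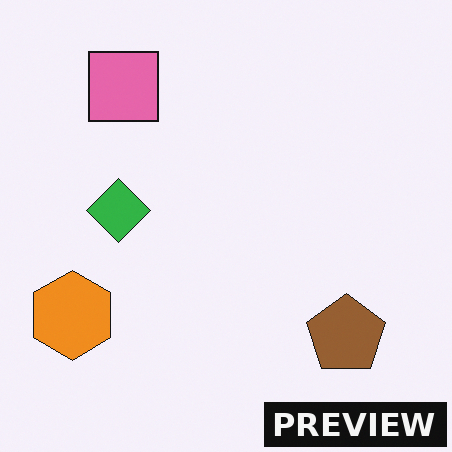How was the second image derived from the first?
It was watermarked with the text "PREVIEW" in the lower-right corner.

A dark label reading "PREVIEW" appears in the lower-right corner.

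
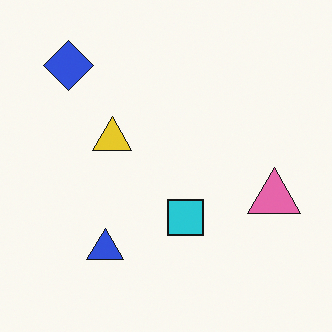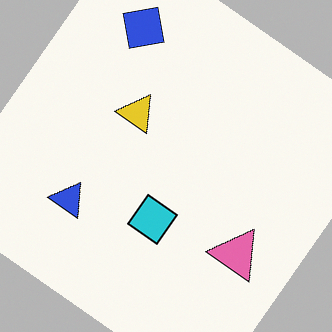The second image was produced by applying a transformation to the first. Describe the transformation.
The transformation is: rotated clockwise by a large amount — several tens of degrees.

Every shape is tilted by the same angle and the image corners show triangular fill wedges — a whole-image rotation by a non-right angle.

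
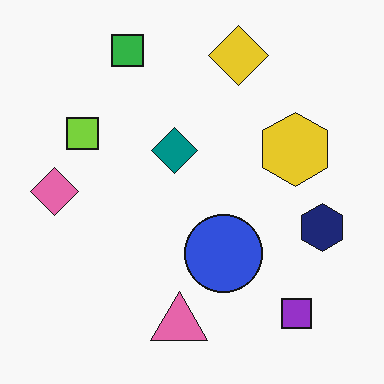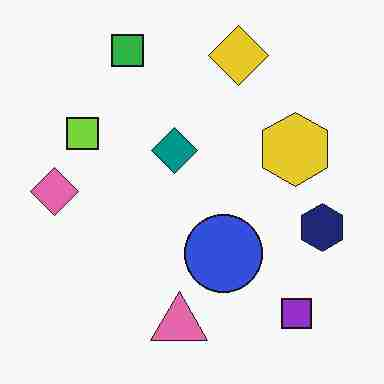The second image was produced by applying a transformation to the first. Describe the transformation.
The second image is the first degraded with heavy JPEG compression.

Blocky 8×8 compression artifacts appear around shape edges and the flat background shows ringing — characteristic JPEG degradation.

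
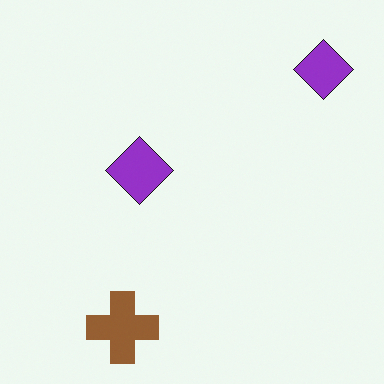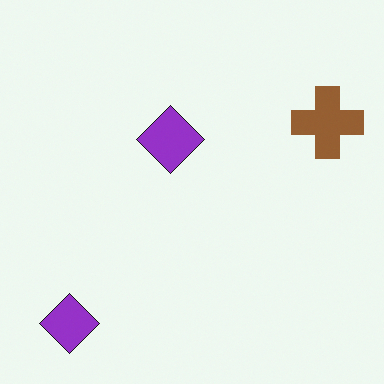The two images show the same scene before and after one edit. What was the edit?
This is the original image transposed (reflected across the top-left ↔ bottom-right diagonal).

Shapes have swapped their row and column positions — what was in the top-right is now in the bottom-left — a diagonal reflection.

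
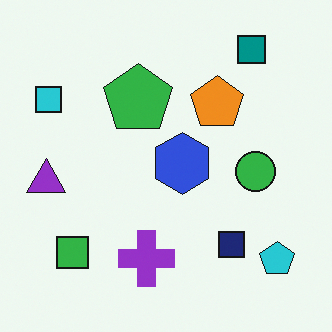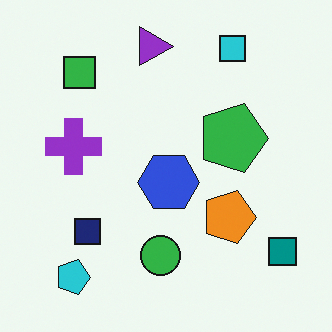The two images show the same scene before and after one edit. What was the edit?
The second image is the first rotated 90° clockwise.

The cyan pentagon sits in the bottom-right of the first image and the bottom-left of the second — consistent with a whole-image 90° clockwise rotation.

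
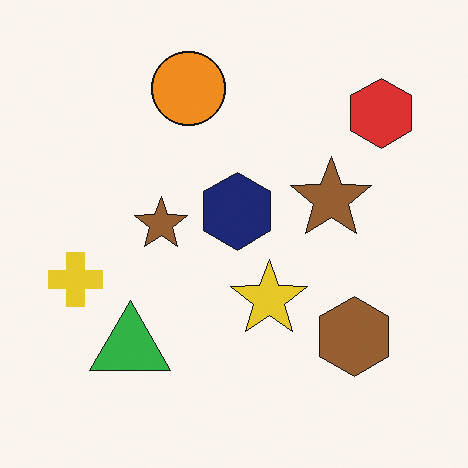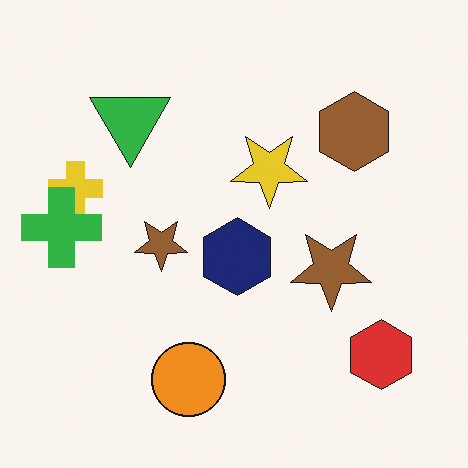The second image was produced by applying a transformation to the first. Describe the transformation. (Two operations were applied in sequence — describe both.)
This is the original image flipped vertically (top ↔ bottom), then overlaid with an additional green cross.

The orange circle is in the top of the first image and the bottom of the second — shapes on opposite sides of the horizontal midline have swapped in a mirror flip. A green cross appears in the second image that is absent from the first.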